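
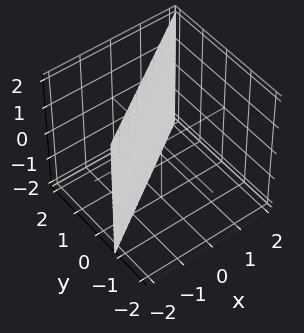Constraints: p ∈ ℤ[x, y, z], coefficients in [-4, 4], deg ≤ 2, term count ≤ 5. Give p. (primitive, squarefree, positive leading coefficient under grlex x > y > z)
2*x - 3*y + 2

(a) Degree: the surface is flat (a plane), so deg p = 1.
(b) Against the integer gridlines: it misses every integer gridline on the z-axis; one x-axis crossing is at x = -1.
(c) Together with the visible shape, these determine p as stated.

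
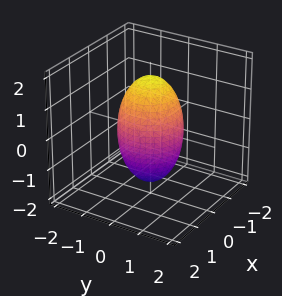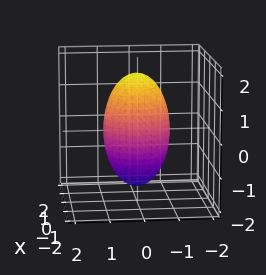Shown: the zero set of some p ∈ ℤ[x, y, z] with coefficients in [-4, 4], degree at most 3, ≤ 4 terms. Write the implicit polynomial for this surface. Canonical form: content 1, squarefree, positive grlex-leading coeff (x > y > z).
3*x^2 + 3*y^2 + z^2 - 3

The degree is 2 — the shape is more complex than any degree-1 surface.
Symmetry: every cross-section ⟂ z is a circle, so x, y appear only via x² + y².
From the axis intercepts and sections: a circular section at z = 1 has radius between 0 and 1; the y-axis gridline crossings are at y ∈ {-1, 1}; among the integer gridlines, it crosses the x-axis at x ∈ {-1, 1}.
Putting this together gives p.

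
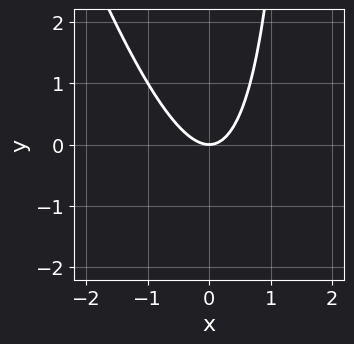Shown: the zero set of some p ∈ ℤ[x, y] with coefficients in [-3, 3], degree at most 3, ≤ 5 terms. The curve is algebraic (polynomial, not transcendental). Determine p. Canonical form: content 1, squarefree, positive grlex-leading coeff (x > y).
deg p = 2. The shape is more complex than any degree-1 curve.
Reading off the gridlines: it meets the x-axis at x = 0 (among the integer gridlines); it meets the y-axis at y = 0 (among the integer gridlines).
The integer polynomial consistent with all of this is the stated p.

3*x^2 + x*y - 2*y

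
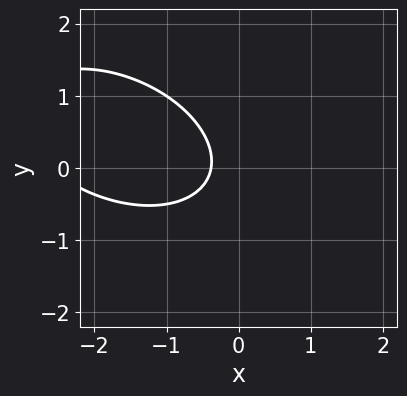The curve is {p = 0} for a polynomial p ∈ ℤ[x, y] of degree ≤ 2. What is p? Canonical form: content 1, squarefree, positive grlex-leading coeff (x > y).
x^2 + x*y + 2*y^2 + 3*x + 1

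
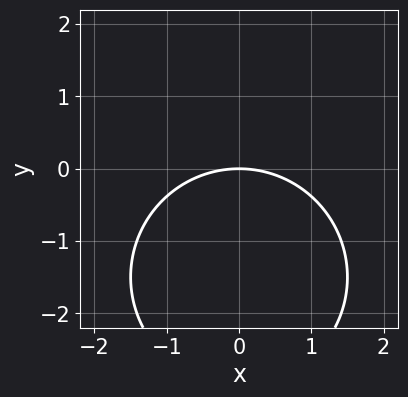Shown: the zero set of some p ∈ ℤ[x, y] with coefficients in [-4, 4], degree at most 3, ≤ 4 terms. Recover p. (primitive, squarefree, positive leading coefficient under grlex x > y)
x^2 + y^2 + 3*y

First, degree: a generic line meets the curve in up to 2 points, so deg p = 2.
Next, symmetries: it's symmetric under x → −x, forcing even powers of x.
Then, checking where it meets the axes: one x-axis crossing is at x = 0; it crosses the y-axis at the gridline y = 0.
Finally, these observations pin down the coefficients.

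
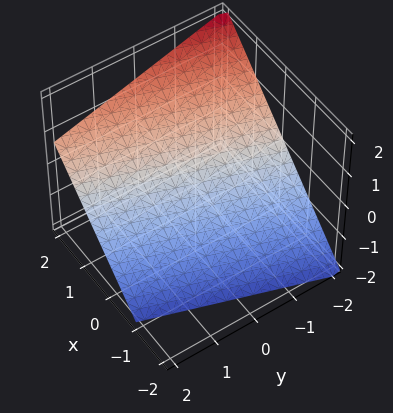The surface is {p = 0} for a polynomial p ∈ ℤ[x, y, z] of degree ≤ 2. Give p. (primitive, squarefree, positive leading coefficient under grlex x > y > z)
3*x - y - 3*z - 2

1. deg p = 1.
2. From the visible intercepts: it crosses the y-axis at the gridline y = -2.
3. Solving for integer coefficients yields p as stated.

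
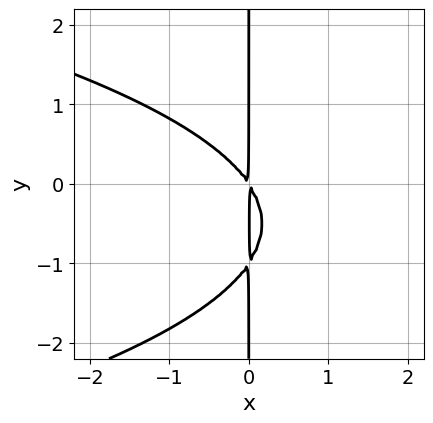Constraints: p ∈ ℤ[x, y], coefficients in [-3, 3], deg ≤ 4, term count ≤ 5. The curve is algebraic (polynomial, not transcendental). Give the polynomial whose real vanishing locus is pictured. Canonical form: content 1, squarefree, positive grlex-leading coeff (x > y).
2*x*y^2 + 3*x^2 + 2*x*y

(a) Degree: no degree-2 curve has this shape, so deg p = 3.
(b) From the visible intercepts: every point of the y-axis in the box is on the curve.
(c) Matching integer coefficients to the picture gives p.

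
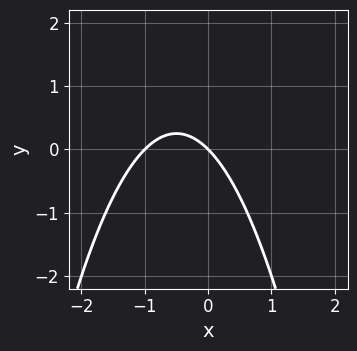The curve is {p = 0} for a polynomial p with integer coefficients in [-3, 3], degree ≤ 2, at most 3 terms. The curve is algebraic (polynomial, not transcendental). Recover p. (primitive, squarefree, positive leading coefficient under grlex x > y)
x^2 + x + y

First, deg p = 2. No degree-1 curve has this shape.
Next, checking where it meets the axes: it meets the y-axis at y = 0 (among the integer gridlines); among the integer gridlines, it crosses the x-axis at x ∈ {-1, 0}.
Finally, assembling these constraints gives the stated polynomial.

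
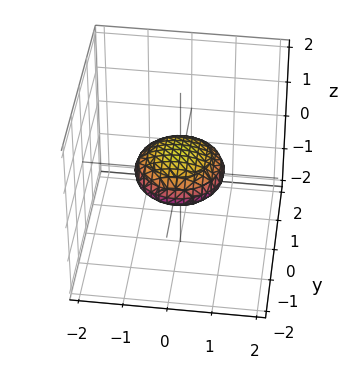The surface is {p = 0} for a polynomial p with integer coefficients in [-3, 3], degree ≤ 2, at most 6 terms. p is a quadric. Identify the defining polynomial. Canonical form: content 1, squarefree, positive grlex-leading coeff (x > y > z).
1. Degree: a closed, bounded, convex surface; a quadric, so deg p = 2.
2. Symmetries: the z ↦ −z reflection is a symmetry, so z appears only in even powers; the surface is invariant under rotation about z: p = q(x² + y², z).
3. Checking where it meets the axes: among the integer gridlines, it crosses the y-axis at y ∈ {-1, 1}; the x-axis gridline crossings are at x ∈ {-1, 1}.
4. Assembling these constraints gives the stated polynomial.

x^2 + y^2 + 3*z^2 - 1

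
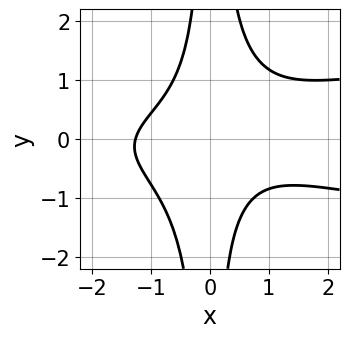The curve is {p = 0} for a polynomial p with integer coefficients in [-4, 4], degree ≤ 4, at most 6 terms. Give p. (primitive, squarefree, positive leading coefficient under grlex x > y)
3*x^2*y^2 - x^3 - x*y - 2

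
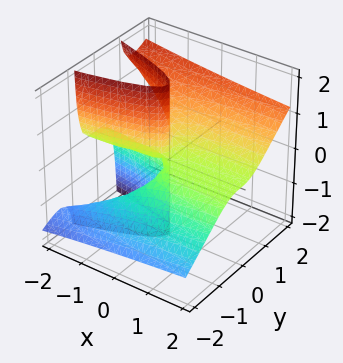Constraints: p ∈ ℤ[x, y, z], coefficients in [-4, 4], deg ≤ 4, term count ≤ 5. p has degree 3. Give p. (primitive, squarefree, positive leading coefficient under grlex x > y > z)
First, the degree is 3 — the shape is more complex than any degree-2 surface.
Then, observable constraints: one y-axis crossing is at y = 0; every point of the x-axis in the box is on the surface.
Finally, putting this together gives p. Check: (0, 0, -1) on the z-axis lies on the surface, and p(0, 0, -1) = 0. ✓

2*y^3 - 3*y^2*z - x*z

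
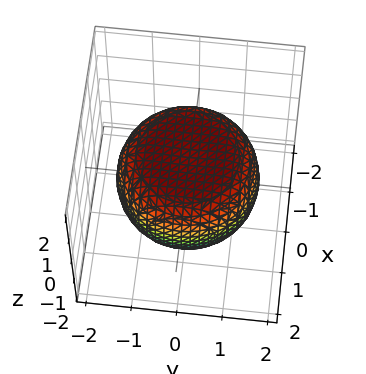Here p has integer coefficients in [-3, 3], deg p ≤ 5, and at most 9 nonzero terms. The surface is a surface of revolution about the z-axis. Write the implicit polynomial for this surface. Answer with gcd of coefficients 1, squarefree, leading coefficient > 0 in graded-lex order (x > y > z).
First, degree: a generic line meets the surface in up to 4 points, so deg p = 4.
Next, symmetry: every cross-section ⟂ z is a circle, so x, y appear only via x² + y².
Then, from the visible intercepts: the z-axis gridline crossings are at z ∈ {-1, 1}; a circular section at z = 0 has radius between 1 and 2.
Finally, matching integer coefficients to the picture gives p.

x^4 + 2*x^2*y^2 + y^4 - x^2 - y^2 + 3*z^2 - 3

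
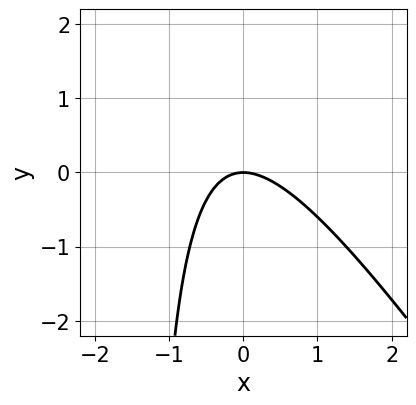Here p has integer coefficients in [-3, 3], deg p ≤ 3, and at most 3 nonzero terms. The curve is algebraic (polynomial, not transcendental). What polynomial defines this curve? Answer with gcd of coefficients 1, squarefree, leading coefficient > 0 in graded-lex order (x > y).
1. Degree: the shape is more complex than any degree-1 curve, so deg p = 2.
2. From the visible intercepts: one x-axis crossing is at x = 0; one y-axis crossing is at y = 0.
3. These observations pin down the coefficients.

3*x^2 + 2*x*y + 3*y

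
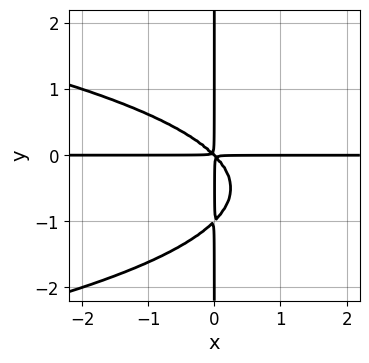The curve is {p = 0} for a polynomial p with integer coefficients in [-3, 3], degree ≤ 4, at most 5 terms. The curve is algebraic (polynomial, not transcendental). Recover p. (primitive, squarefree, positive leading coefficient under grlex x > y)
deg p = 4.
Reading off the gridlines: the visible x-axis segment lies entirely on the curve; the visible y-axis segment lies entirely on the curve.
These observations pin down the coefficients.

x*y^3 + x^2*y + x*y^2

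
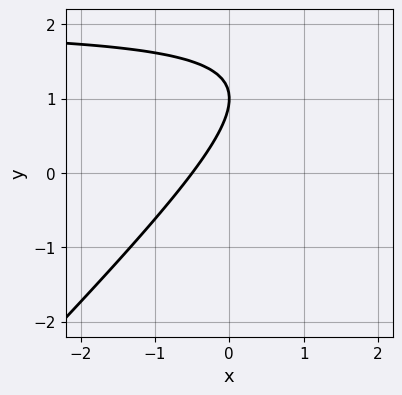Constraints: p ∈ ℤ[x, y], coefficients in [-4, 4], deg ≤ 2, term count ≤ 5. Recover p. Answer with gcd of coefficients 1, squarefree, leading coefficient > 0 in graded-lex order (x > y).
1. Degree: a generic line meets the curve in up to 2 points, so deg p = 2.
2. From the visible intercepts: one y-axis crossing is at y = 1.
3. Matching integer coefficients to the picture gives p.

x*y - y^2 - 2*x + 2*y - 1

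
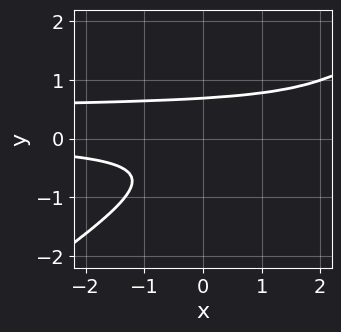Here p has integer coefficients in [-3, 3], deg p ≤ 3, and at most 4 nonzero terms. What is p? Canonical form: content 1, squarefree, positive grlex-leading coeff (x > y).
2*x*y^2 - 3*y^3 - x*y + 1

First, deg p = 3.
Then, from the axis intercepts and sections: no x-intercept at any integer in the box.
Finally, fitting integer coefficients to these (and the overall shape) gives p.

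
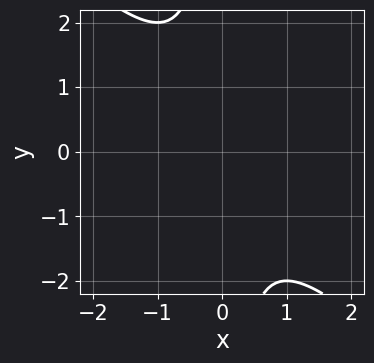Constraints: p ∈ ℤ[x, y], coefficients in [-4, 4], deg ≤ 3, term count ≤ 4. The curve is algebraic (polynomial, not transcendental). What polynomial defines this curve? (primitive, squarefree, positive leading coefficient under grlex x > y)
(a) The degree is 2 — a generic line meets the curve in up to 2 points.
(b) From the visible intercepts: it misses every integer gridline on the x-axis; it misses every integer gridline on the y-axis.
(c) These observations pin down the coefficients.

x^2 + x*y + 1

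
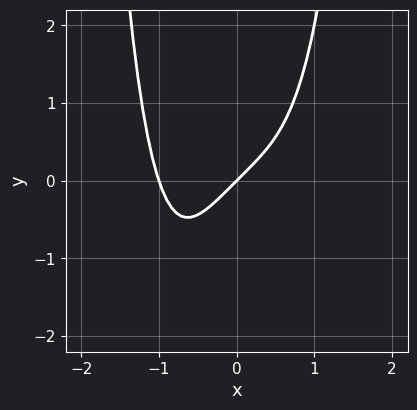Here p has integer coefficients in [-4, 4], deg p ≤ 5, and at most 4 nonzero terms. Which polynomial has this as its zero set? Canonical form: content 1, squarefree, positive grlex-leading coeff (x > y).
x^4 + x - y

1. Degree: the shape is more complex than any degree-3 curve, so deg p = 4.
2. Reading off the gridlines: the x-axis gridline crossings are at x ∈ {-1, 0}; it crosses the y-axis at the gridline y = 0.
3. Fitting integer coefficients to these (and the overall shape) gives p.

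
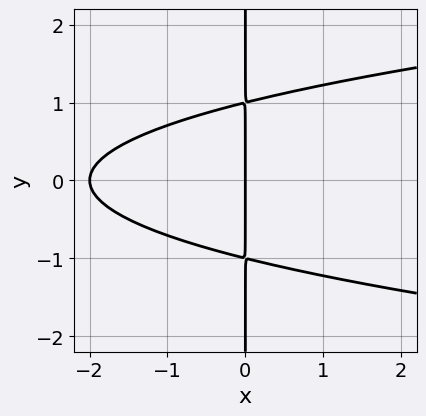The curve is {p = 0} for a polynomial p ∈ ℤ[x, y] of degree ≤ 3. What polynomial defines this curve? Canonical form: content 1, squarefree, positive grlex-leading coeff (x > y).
2*x*y^2 - x^2 - 2*x

First, degree: the shape is more complex than any degree-2 curve, so deg p = 3.
Then, symmetries: the y ↦ −y reflection is a symmetry, so y appears only in even powers.
Then, from the visible intercepts: the visible y-axis segment lies entirely on the curve; the x-axis gridline crossings are at x ∈ {-2, 0}.
Finally, putting this together gives p.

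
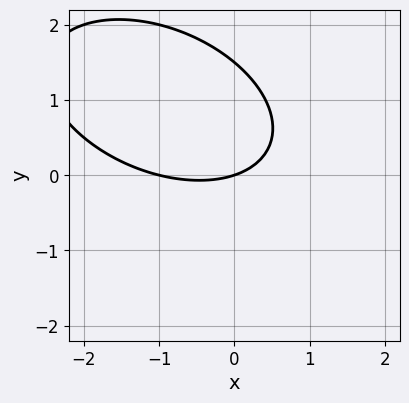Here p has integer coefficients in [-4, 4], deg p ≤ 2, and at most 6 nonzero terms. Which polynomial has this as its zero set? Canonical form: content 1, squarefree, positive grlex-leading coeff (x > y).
x^2 + x*y + 2*y^2 + x - 3*y

1. The degree is 2 — a generic line meets the curve in up to 2 points.
2. Observable constraints: among the integer gridlines, it crosses the x-axis at x ∈ {-1, 0}; one y-axis crossing is at y = 0.
3. The integer polynomial consistent with all of this is the stated p.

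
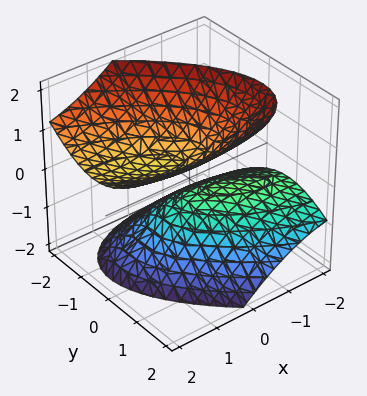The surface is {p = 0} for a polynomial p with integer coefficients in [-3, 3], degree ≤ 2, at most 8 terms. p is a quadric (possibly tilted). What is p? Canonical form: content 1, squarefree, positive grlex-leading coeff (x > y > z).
x^2 + 2*x*y - 3*x*z + 3*y^2 - 3*z^2 + 1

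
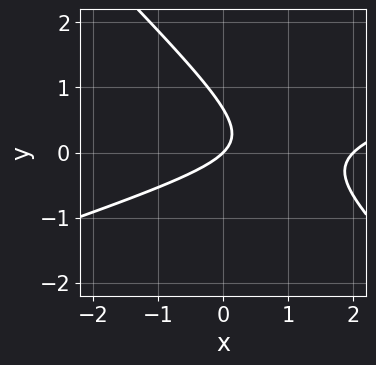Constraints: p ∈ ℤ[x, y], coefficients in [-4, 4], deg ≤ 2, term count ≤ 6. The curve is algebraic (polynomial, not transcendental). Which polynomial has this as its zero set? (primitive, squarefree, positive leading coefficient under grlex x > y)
First, the degree is 2 — the shape is more complex than any degree-1 curve.
Next, against the integer gridlines: among the integer gridlines, it crosses the x-axis at x ∈ {0, 2}; it crosses the y-axis at the gridline y = 0.
Finally, putting this together gives p.

x^2 - 2*x*y - 3*y^2 - 2*x + 2*y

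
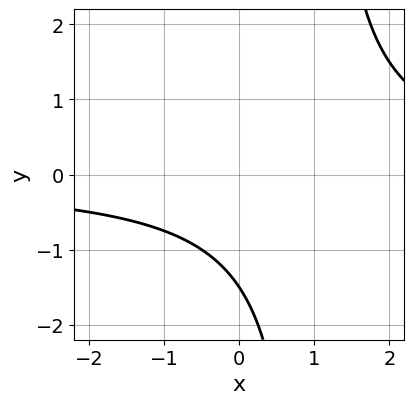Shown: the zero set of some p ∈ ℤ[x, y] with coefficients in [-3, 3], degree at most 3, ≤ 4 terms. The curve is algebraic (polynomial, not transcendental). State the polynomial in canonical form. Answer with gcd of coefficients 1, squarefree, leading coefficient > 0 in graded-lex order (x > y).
2*x*y - 2*y - 3

First, the degree is 2 — the shape is more complex than any degree-1 curve.
Then, from the visible intercepts: it misses every integer gridline on the x-axis.
Finally, assembling these constraints gives the stated polynomial.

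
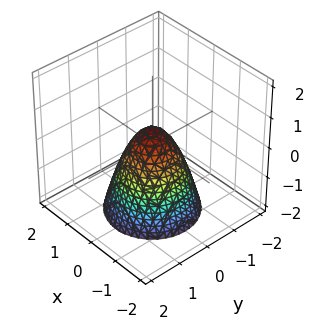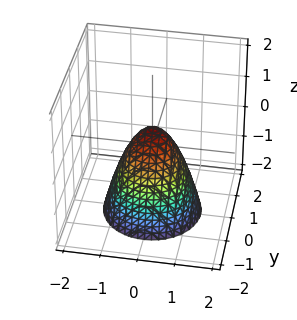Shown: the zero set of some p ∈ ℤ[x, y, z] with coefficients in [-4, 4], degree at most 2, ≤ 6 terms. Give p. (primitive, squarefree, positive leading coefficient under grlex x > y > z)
Degree: no degree-1 surface has this shape, so deg p = 2.
Symmetry: every cross-section ⟂ z is a circle, so x, y appear only via x² + y².
Observable constraints: a circular section at z = -2 has radius between 1 and 2.
Putting this together gives p.

3*x^2 + 3*y^2 + 2*z - 1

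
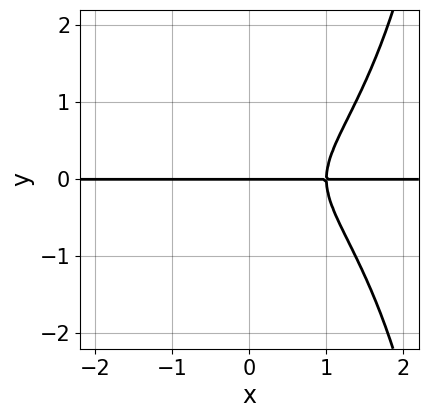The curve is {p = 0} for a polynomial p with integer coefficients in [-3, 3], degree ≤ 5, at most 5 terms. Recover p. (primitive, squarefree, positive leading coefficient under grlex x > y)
1. Degree: the shape is more complex than any degree-3 curve, so deg p = 4.
2. From the visible intercepts: the visible x-axis segment lies entirely on the curve; it crosses the y-axis at the gridline y = 0.
3. The integer polynomial consistent with all of this is the stated p.

x^3*y + x*y^3 - 3*y^3 - y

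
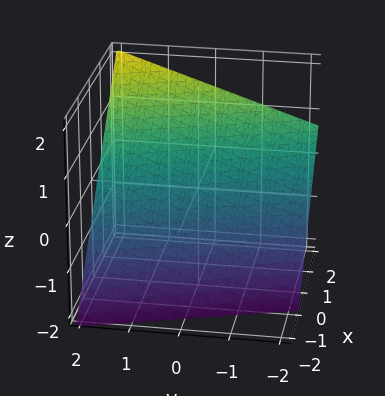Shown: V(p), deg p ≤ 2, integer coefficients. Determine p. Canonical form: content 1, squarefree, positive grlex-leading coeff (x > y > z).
First, degree: the surface is flat (a plane), so deg p = 1.
Next, observable constraints: it crosses the y-axis at the gridline y = 2.
Finally, solving for integer coefficients yields p as stated.

3*x + y - 3*z - 2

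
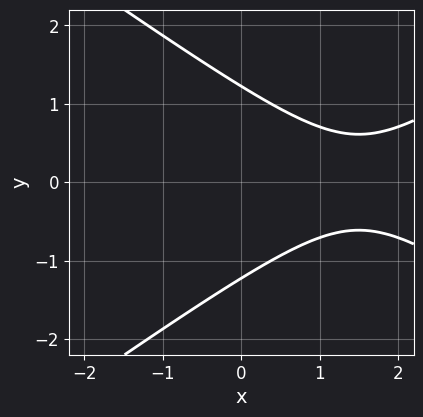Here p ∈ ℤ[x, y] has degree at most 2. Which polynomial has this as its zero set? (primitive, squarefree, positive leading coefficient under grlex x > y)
First, degree: the shape is more complex than any degree-1 curve, so deg p = 2.
Next, symmetries: mirror symmetry y ↦ −y ⇒ only even powers of y.
Next, checking where it meets the axes: it misses every integer gridline on the x-axis.
Finally, the integer polynomial consistent with all of this is the stated p.

x^2 - 2*y^2 - 3*x + 3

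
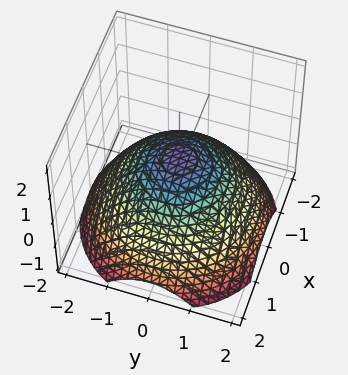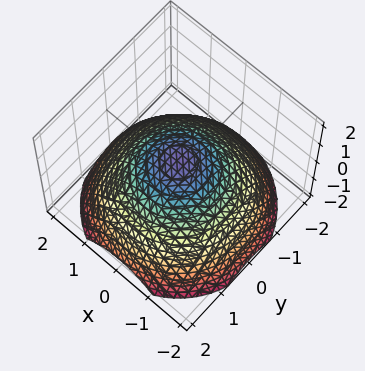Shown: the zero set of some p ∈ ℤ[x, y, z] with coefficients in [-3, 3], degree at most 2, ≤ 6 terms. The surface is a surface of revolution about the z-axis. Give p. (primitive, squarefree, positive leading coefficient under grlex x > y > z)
Degree: a generic line meets the surface in up to 2 points, so deg p = 2.
Symmetries: the z-axis is an axis of rotation, so x and y enter only as x² + y².
Observable constraints: a circular section at z = -1 has radius between 1 and 2; among the integer gridlines, it crosses the x-axis at x ∈ {-1, 1}.
Together with the visible shape, these determine p as stated. Check: (0, -1, 0) on the y-axis lies on the surface, and p(0, -1, 0) = 0. ✓

x^2 + y^2 + 2*z - 1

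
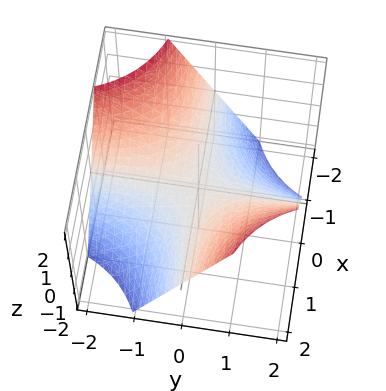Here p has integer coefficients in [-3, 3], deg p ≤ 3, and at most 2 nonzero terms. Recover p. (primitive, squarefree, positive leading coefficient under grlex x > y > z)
x*y - z

The degree is 2 — a hyperbolic paraboloid; a quadric.
Reading off the gridlines: the visible y-axis segment lies entirely on the surface; every point of the x-axis in the box is on the surface; it crosses the z-axis at the gridline z = 0.
Fitting integer coefficients to these (and the overall shape) gives p.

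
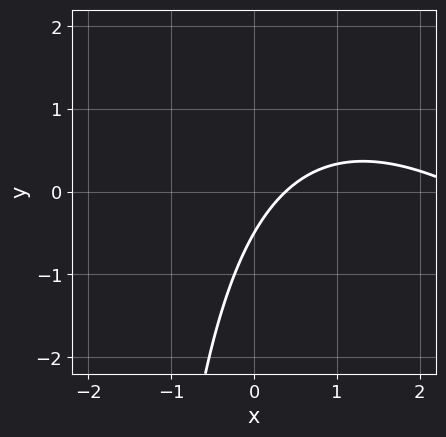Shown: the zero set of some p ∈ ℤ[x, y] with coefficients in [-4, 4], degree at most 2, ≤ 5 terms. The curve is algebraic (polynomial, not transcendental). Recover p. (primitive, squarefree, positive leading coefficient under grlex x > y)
x^2 + x*y - 3*x + 2*y + 1

1. The degree is 2 — a generic line meets the curve in up to 2 points.
2. Putting this together gives p.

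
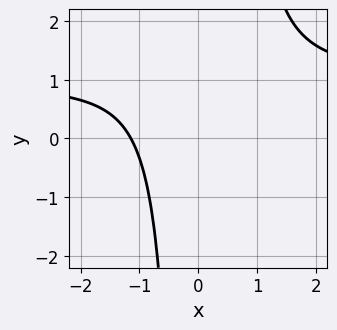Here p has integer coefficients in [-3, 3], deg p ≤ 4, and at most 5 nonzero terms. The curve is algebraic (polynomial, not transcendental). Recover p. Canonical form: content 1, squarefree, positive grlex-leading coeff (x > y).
2*x^3*y - 2*x^3 - x^2*y - 3

First, degree: no degree-3 curve has this shape, so deg p = 4.
Then, from the visible intercepts: no y-intercept at any integer in the box.
Finally, these observations pin down the coefficients.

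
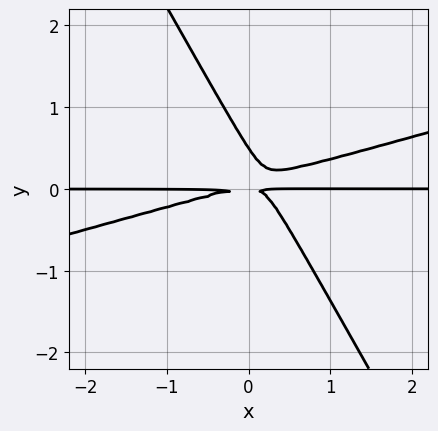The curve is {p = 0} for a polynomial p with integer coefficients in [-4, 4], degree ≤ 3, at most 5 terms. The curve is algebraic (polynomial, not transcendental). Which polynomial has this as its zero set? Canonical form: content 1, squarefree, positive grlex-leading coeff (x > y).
First, the degree is 3 — no degree-2 curve has this shape.
Next, checking where it meets the axes: every point of the x-axis in the box is on the curve.
Finally, solving for integer coefficients yields p as stated.

x^2*y - 3*x*y^2 - 2*y^3 + y^2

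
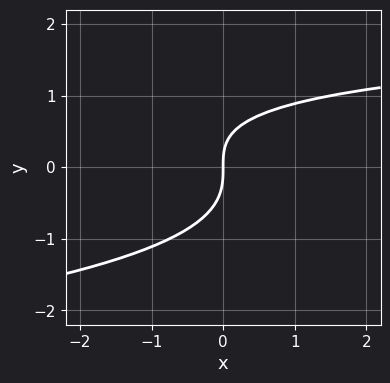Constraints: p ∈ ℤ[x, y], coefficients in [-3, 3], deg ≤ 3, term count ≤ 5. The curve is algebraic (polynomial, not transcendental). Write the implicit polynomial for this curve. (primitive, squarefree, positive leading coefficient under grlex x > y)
First, degree: the shape is more complex than any degree-2 curve, so deg p = 3.
Then, checking where it meets the axes: one x-axis crossing is at x = 0; it crosses the y-axis at the gridline y = 0.
Finally, together with the visible shape, these determine p as stated.

3*y^3 + x*y - 3*x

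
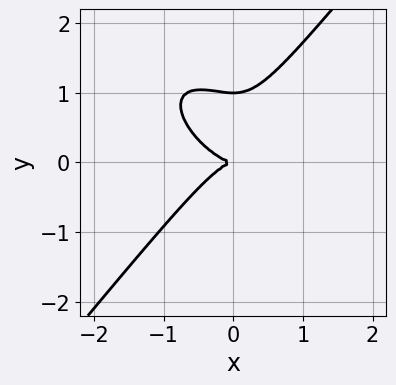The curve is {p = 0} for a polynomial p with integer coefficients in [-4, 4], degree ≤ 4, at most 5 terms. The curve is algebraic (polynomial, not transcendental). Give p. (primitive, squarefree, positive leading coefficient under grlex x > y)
deg p = 3. The shape is more complex than any degree-2 curve.
From the visible intercepts: the y-axis gridline crossings are at y ∈ {0, 1}; it meets the x-axis at x = 0 (among the integer gridlines).
The integer polynomial consistent with all of this is the stated p.

3*x^3 + 2*x^2*y - 3*y^3 + 3*y^2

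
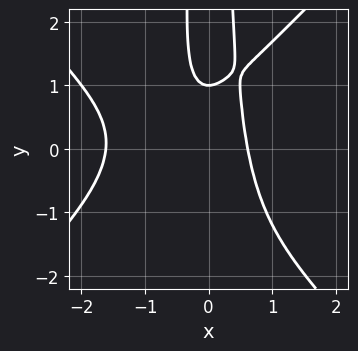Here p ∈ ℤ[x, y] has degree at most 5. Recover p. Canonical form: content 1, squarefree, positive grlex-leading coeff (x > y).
2*x^4 - 2*x^2*y^2 + 3*x^3 + y - 1

The degree is 4 — a generic line meets the curve in up to 4 points.
Checking where it meets the axes: it crosses the y-axis at the gridline y = 1.
Putting this together gives p.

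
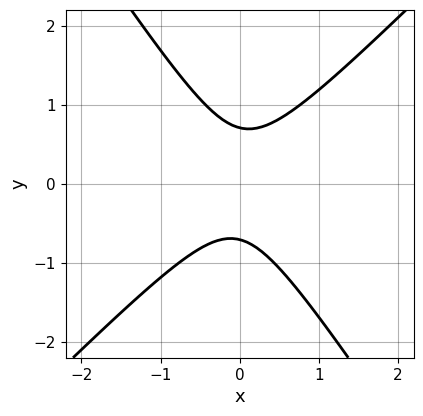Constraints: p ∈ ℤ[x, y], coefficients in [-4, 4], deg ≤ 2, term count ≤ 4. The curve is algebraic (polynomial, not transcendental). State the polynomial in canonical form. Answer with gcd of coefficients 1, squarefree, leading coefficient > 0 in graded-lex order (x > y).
(a) deg p = 2. A generic line meets the curve in up to 2 points.
(b) Against the integer gridlines: the curve avoids every integer x-axis point in the box.
(c) Assembling these constraints gives the stated polynomial.

3*x^2 - x*y - 2*y^2 + 1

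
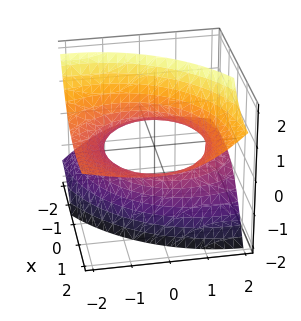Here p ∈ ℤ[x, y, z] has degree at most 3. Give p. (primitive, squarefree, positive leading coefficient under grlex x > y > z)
x^2 - 3*x*z + y^2 + 2*y*z - 2*z^2 - 2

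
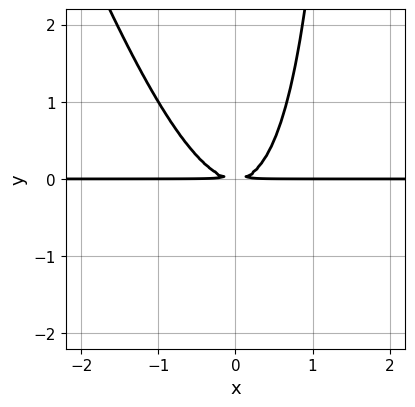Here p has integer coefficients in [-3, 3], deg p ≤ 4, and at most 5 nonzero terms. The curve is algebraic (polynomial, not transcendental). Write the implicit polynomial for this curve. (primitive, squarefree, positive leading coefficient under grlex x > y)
First, the degree is 3 — a generic line meets the curve in up to 3 points.
Next, against the integer gridlines: every point of the x-axis in the box is on the curve.
Finally, together with the visible shape, these determine p as stated.

3*x^2*y + x*y^2 - 2*y^2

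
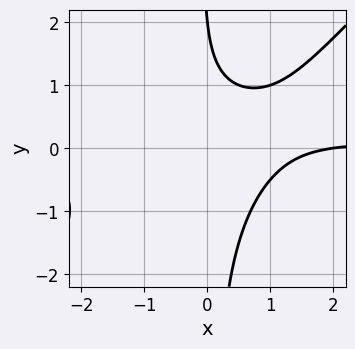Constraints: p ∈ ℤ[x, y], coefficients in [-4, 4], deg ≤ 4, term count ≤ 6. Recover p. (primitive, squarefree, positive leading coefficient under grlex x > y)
deg p = 3.
From the axis intercepts and sections: it crosses the y-axis at the gridline y = 2; it crosses the x-axis at the gridline x = 2.
Putting this together gives p.

2*x^2*y - 2*x*y^2 - x - y + 2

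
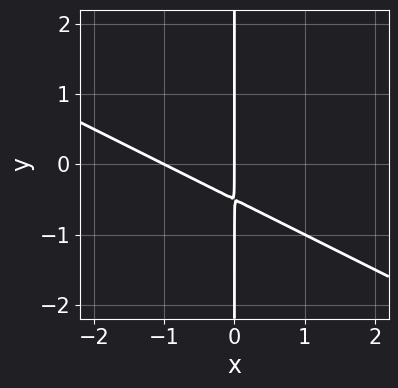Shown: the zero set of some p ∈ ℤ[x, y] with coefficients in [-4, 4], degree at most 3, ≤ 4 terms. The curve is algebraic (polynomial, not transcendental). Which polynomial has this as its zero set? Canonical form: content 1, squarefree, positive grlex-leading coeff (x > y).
(a) deg p = 2. A generic line meets the curve in up to 2 points.
(b) From the axis intercepts and sections: the visible y-axis segment lies entirely on the curve; the x-axis gridline crossings are at x ∈ {-1, 0}.
(c) These observations pin down the coefficients.

x^2 + 2*x*y + x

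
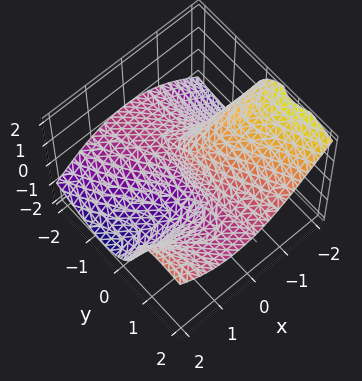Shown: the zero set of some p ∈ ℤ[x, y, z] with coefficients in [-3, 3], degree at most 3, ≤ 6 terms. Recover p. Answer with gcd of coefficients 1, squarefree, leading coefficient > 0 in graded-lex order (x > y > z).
First, degree: no degree-2 surface has this shape, so deg p = 3.
Then, observable constraints: every point of the y-axis in the box is on the surface; it meets the z-axis at z = 0 (among the integer gridlines); one x-axis crossing is at x = 0.
Finally, the integer polynomial consistent with all of this is the stated p.

2*x^2*y - 3*y^2*z - z^3 - x*y - 2*x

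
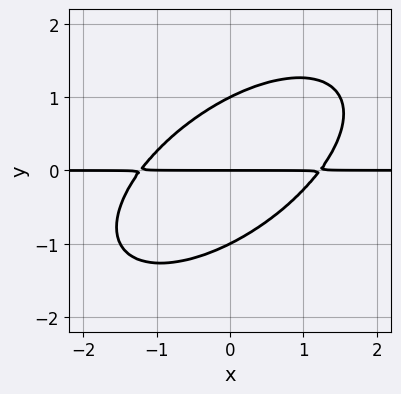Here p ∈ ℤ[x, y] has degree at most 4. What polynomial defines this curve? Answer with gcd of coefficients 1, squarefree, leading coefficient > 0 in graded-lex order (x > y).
2*x^2*y - 3*x*y^2 + 3*y^3 - 3*y

First, degree: a generic line meets the curve in up to 3 points, so deg p = 3.
Then, from the axis intercepts and sections: the y-axis gridline crossings are at y ∈ {-1, 0, 1}; the visible x-axis segment lies entirely on the curve.
Finally, putting this together gives p.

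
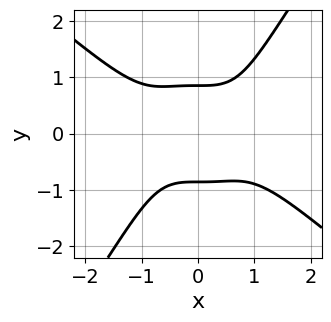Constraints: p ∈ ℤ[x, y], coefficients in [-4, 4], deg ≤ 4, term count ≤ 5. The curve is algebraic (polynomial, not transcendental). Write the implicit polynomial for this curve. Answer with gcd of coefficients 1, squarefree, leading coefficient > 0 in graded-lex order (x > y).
2*x^4 + 2*x^3*y - y^4 - 2*y^2 + 2

First, degree: no degree-3 curve has this shape, so deg p = 4.
Next, from the axis intercepts and sections: it misses every integer gridline on the x-axis.
Finally, assembling these constraints gives the stated polynomial.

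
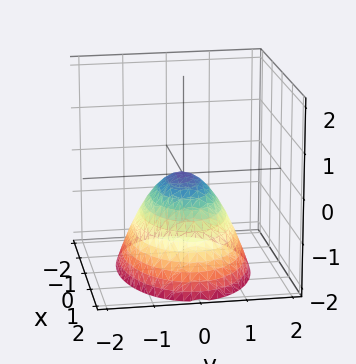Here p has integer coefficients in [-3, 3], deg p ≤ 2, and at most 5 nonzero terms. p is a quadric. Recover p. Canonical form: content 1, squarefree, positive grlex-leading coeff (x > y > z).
x^2 + 2*y^2 + 2*z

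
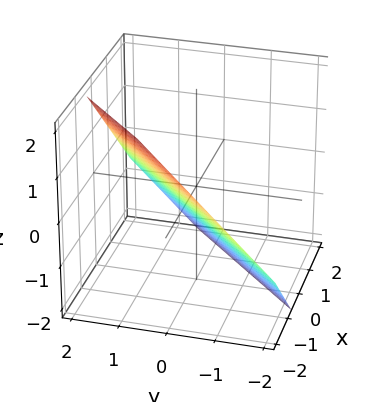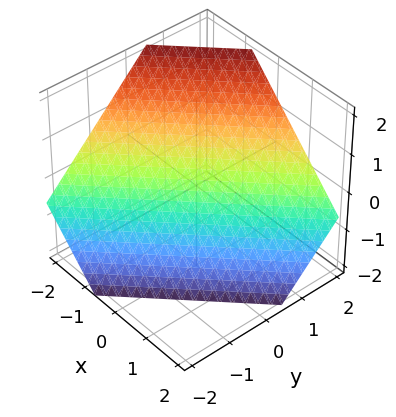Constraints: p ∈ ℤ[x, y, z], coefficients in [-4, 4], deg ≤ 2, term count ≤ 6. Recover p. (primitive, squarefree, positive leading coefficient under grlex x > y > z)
3*x - 3*y + 3*z + 2

1. The degree is 1 — the surface is flat (a plane).
2. Putting this together gives p.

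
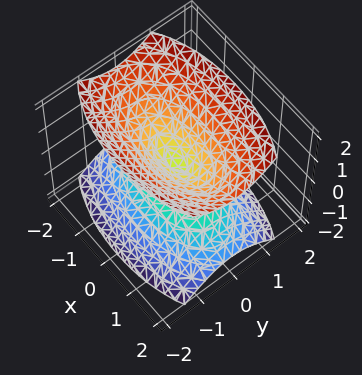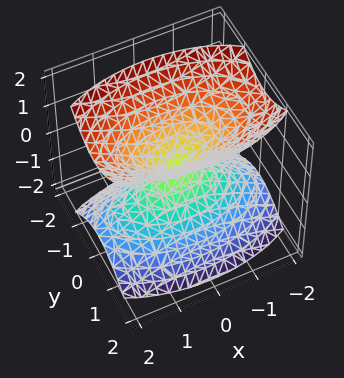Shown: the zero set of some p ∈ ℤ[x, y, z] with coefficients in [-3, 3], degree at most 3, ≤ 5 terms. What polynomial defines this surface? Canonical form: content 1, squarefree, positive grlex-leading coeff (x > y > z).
1. I count 2 distinct pieces. They look like related sheets of one shape, so recover p as a whole.
2. The degree is 2 — two nappes meeting at a single point; a quadric.
3. Symmetries: the y ↦ −y reflection is a symmetry, so y appears only in even powers; the x ↦ −x reflection is a symmetry, so x appears only in even powers; mirror symmetry z ↦ −z ⇒ only even powers of z.
4. From the axis intercepts and sections: it crosses the z-axis at the gridline z = 0; one x-axis crossing is at x = 0; it meets the y-axis at y = 0 (among the integer gridlines).
5. Matching integer coefficients to the picture gives p.

x^2 + 3*y^2 - 2*z^2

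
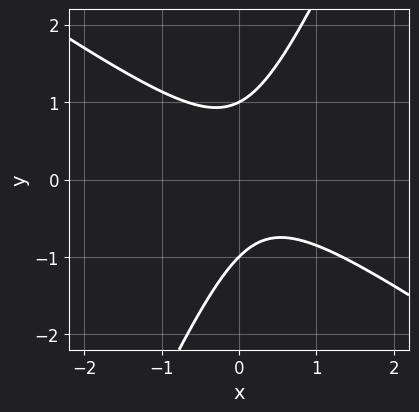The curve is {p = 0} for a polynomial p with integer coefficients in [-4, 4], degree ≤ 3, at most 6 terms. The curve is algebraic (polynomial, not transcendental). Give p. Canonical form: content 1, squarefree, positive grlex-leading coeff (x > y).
3*x^2 + 3*x*y - 2*y^2 - x + 2

1. Degree: no degree-1 curve has this shape, so deg p = 2.
2. Reading off the gridlines: no x-intercept at any integer in the box; among the integer gridlines, it crosses the y-axis at y ∈ {-1, 1}.
3. Solving for integer coefficients yields p as stated.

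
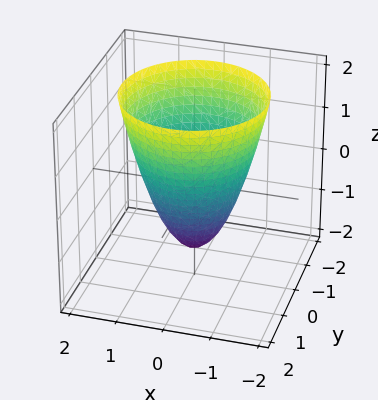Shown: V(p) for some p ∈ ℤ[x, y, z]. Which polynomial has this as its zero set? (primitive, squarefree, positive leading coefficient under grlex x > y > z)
(a) The degree is 2 — no degree-1 surface has this shape.
(b) Symmetry: the surface is invariant under rotation about z: p = q(x² + y², z).
(c) Checking where it meets the axes: the y-axis gridline crossings are at y ∈ {-1, 1}; among the integer gridlines, it crosses the x-axis at x ∈ {-1, 1}.
(d) Matching integer coefficients to the picture gives p.

3*x^2 + 3*y^2 - 2*z - 3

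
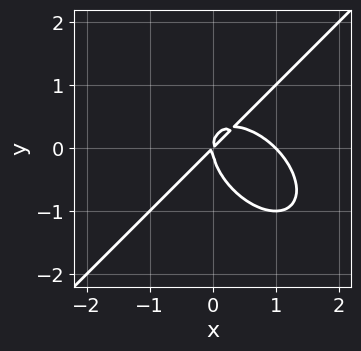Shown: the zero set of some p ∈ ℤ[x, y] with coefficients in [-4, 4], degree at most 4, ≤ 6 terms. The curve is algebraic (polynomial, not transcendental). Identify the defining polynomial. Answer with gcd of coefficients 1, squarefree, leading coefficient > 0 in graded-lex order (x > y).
Degree: a generic line meets the curve in up to 3 points, so deg p = 3.
From the visible intercepts: it crosses the y-axis at the gridline y = 0; among the integer gridlines, it crosses the x-axis at x ∈ {0, 1}.
Together with the visible shape, these determine p as stated.

x^3 - y^3 - x^2 + x*y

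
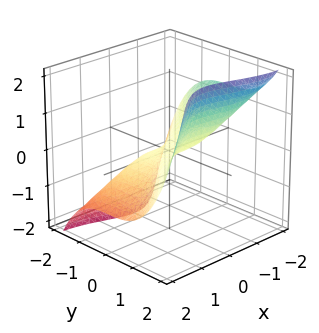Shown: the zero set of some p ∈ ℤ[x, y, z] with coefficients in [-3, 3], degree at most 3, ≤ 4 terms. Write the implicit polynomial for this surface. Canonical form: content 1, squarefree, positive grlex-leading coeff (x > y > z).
2*x^3 + 3*x^2*z - 3*y^3 + 3*z

Degree: a generic line meets the surface in up to 3 points, so deg p = 3.
From the axis intercepts and sections: it meets the z-axis at z = 0 (among the integer gridlines); one y-axis crossing is at y = 0; it crosses the x-axis at the gridline x = 0.
Putting this together gives p.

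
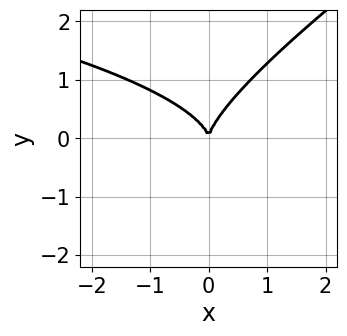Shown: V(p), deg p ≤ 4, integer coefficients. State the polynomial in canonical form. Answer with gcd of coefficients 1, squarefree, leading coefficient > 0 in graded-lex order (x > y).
2*x*y^2 - 3*y^3 + 3*x^2

(a) deg p = 3. A generic line meets the curve in up to 3 points.
(b) From the visible intercepts: it crosses the y-axis at the gridline y = 0; one x-axis crossing is at x = 0.
(c) Putting this together gives p.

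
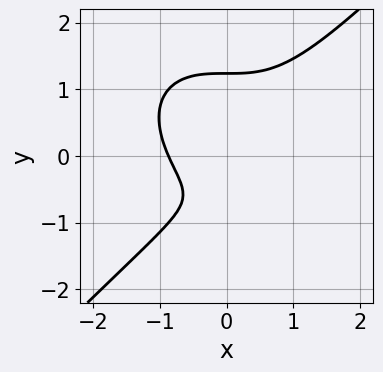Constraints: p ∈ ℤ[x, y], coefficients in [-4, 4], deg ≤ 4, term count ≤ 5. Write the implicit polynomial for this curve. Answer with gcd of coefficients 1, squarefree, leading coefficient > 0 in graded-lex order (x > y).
3*x^3 - 3*y^3 + 3*y + 2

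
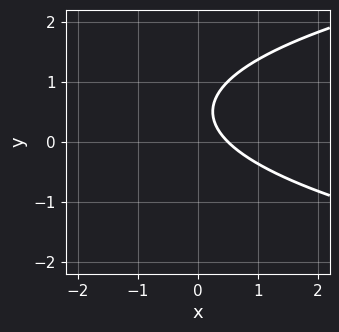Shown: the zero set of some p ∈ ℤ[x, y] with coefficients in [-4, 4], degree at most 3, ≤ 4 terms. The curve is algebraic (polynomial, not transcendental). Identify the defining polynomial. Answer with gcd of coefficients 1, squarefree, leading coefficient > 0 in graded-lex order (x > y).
The degree is 2 — the shape is more complex than any degree-1 curve.
Reading off the gridlines: the curve avoids every integer y-axis point in the box.
Solving for integer coefficients yields p as stated.

2*y^2 - 2*x - 2*y + 1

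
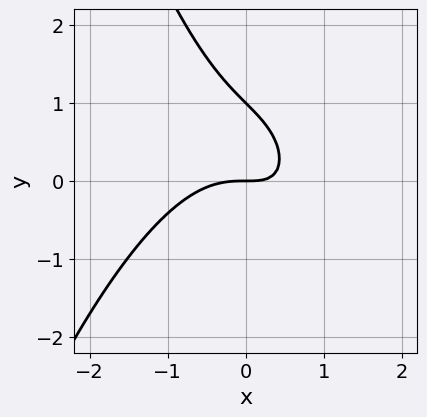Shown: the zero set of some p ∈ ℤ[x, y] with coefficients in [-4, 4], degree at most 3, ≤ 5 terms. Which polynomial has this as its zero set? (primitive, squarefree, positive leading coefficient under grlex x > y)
x^3 + x*y + y^2 - y

First, the degree is 3 — a generic line meets the curve in up to 3 points.
Then, from the axis intercepts and sections: among the integer gridlines, it crosses the y-axis at y ∈ {0, 1}; one x-axis crossing is at x = 0.
Finally, fitting integer coefficients to these (and the overall shape) gives p.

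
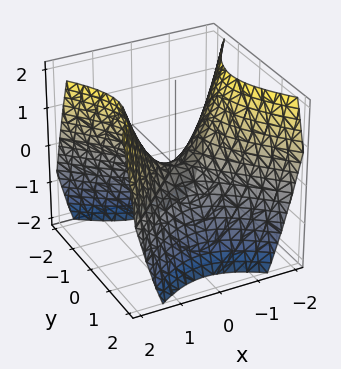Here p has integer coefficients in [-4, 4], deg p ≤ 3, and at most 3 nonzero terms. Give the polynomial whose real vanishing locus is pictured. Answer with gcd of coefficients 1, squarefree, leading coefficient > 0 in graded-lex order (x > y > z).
x^2 - y^2 - z

Degree: a hyperbolic paraboloid; a quadric, so deg p = 2.
Symmetries: the y ↦ −y reflection is a symmetry, so y appears only in even powers; the x ↦ −x reflection is a symmetry, so x appears only in even powers.
From the visible intercepts: one x-axis crossing is at x = 0; it crosses the y-axis at the gridline y = 0.
Fitting integer coefficients to these (and the overall shape) gives p.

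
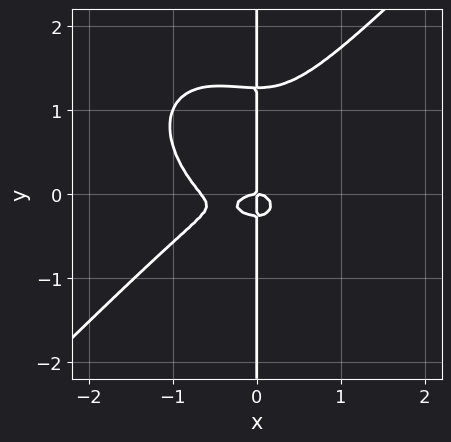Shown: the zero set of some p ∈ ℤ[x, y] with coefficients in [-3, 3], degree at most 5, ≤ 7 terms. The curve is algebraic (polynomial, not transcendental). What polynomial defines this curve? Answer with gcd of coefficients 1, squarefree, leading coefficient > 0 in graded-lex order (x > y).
(a) deg p = 4.
(b) Observable constraints: every point of the y-axis in the box is on the curve; one x-axis crossing is at x = 0.
(c) The integer polynomial consistent with all of this is the stated p.

3*x^4 - 3*x*y^3 + 2*x^3 + 3*x*y^2 + x*y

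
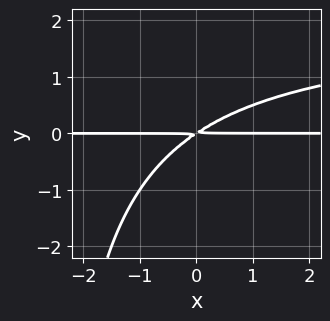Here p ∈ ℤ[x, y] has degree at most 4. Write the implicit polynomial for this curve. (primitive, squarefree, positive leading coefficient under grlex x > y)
x*y^2 - 2*x*y + 3*y^2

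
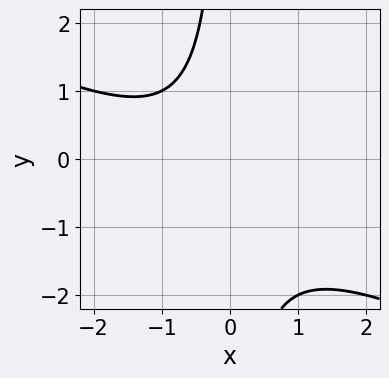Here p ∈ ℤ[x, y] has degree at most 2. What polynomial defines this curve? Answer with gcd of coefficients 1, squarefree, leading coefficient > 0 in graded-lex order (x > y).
x^2 + 2*x*y + x + 2

Degree: no degree-1 curve has this shape, so deg p = 2.
From the axis intercepts and sections: it misses every integer gridline on the x-axis; no y-intercept at any integer in the box.
Together with the visible shape, these determine p as stated.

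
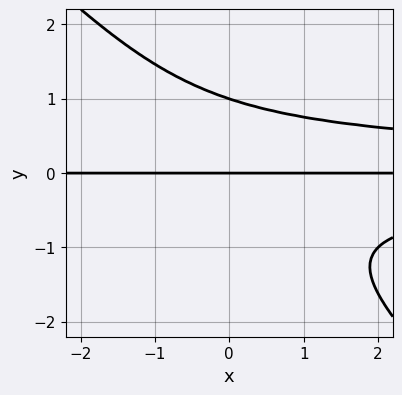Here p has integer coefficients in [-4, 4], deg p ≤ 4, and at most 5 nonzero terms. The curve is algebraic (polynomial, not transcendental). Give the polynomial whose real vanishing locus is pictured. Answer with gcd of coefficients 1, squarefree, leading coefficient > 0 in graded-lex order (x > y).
x*y^3 + y^4 - y

The degree is 4 — a generic line meets the curve in up to 4 points.
Reading off the gridlines: among the integer gridlines, it crosses the y-axis at y ∈ {0, 1}; every point of the x-axis in the box is on the curve.
Putting this together gives p.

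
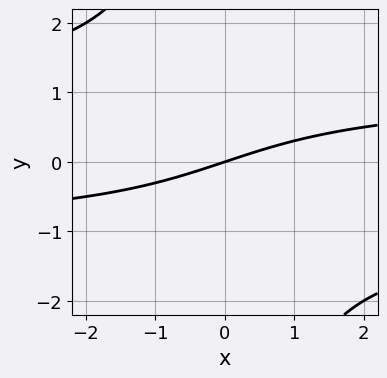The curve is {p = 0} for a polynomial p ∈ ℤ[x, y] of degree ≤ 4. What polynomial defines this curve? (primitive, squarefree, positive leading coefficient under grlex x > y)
x*y^2 - x + 3*y

(a) The degree is 3 — a generic line meets the curve in up to 3 points.
(b) Checking where it meets the axes: it meets the x-axis at x = 0 (among the integer gridlines); it meets the y-axis at y = 0 (among the integer gridlines).
(c) Solving for integer coefficients yields p as stated.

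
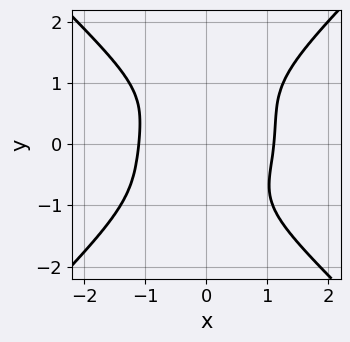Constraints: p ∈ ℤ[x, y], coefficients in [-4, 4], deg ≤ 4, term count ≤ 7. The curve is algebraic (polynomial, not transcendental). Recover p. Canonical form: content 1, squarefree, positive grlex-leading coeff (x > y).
deg p = 4. The shape is more complex than any degree-3 curve.
From the visible intercepts: no y-intercept at any integer in the box.
Fitting integer coefficients to these (and the overall shape) gives p.

2*x^4 - 2*y^4 + x*y^2 - x*y - 3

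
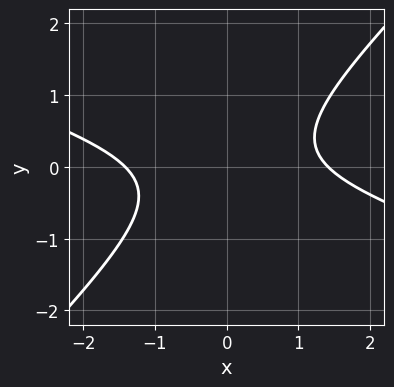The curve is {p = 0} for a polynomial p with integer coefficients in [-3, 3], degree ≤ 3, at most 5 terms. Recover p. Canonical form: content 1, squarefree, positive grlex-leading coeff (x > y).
deg p = 2. A generic line meets the curve in up to 2 points.
Reading off the gridlines: it misses every integer gridline on the y-axis.
Solving for integer coefficients yields p as stated.

x^2 + 2*x*y - 3*y^2 - 2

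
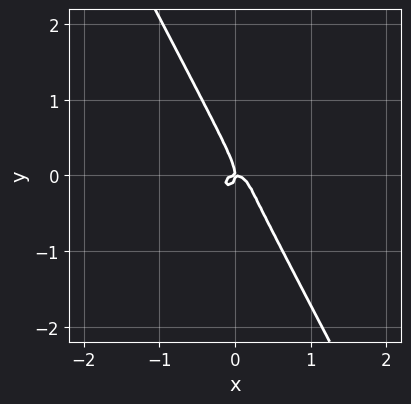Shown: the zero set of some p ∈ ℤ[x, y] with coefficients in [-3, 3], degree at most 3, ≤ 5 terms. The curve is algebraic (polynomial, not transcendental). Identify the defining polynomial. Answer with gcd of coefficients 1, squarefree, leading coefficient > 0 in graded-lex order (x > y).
(a) deg p = 3.
(b) Reading off the gridlines: it crosses the x-axis at the gridline x = 0; one y-axis crossing is at y = 0.
(c) These observations pin down the coefficients.

3*x^3 + 3*x*y^2 + 2*y^3 + x*y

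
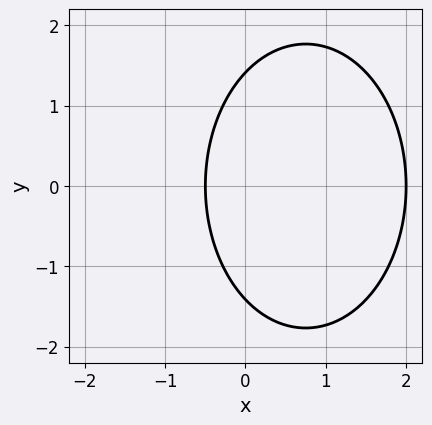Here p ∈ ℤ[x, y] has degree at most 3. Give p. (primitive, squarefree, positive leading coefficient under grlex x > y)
2*x^2 + y^2 - 3*x - 2

(a) The degree is 2 — the shape is more complex than any degree-1 curve.
(b) Symmetries: the y ↦ −y reflection is a symmetry, so y appears only in even powers.
(c) From the visible intercepts: it meets the x-axis at x = 2 (among the integer gridlines).
(d) Together with the visible shape, these determine p as stated.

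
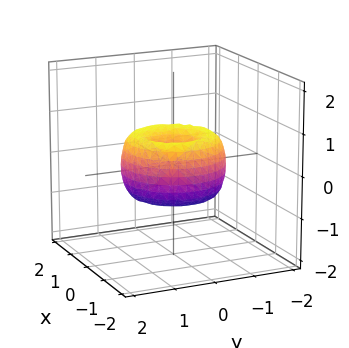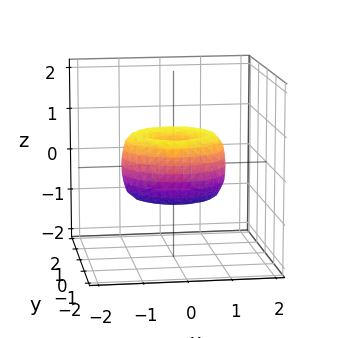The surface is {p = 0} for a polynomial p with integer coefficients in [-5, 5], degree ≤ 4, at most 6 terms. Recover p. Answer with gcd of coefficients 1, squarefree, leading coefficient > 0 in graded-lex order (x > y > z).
First, the degree is 4 — no degree-3 surface has this shape.
Next, symmetries: rotational symmetry about the z-axis ⇒ p depends on x, y only through x² + y².
Then, from the axis intercepts and sections: it crosses the z-axis at the gridline z = 0; it crosses the x-axis at the gridline x = 0; a circular section at z = 0 has radius between 1 and 2; it crosses the y-axis at the gridline y = 0.
Finally, the integer polynomial consistent with all of this is the stated p.

2*x^4 + 4*x^2*y^2 + 2*y^4 - 3*x^2 - 3*y^2 + 2*z^2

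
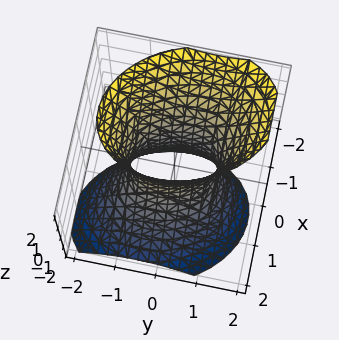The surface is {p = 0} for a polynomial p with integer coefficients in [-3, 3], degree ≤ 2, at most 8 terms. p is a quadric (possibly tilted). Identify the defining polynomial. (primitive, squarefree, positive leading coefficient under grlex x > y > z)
1. deg p = 2. The shape is more complex than any degree-1 surface.
2. Reading off the gridlines: it misses every integer gridline on the z-axis; among the integer gridlines, it crosses the y-axis at y ∈ {-1, 1}.
3. The integer polynomial consistent with all of this is the stated p.

3*x^2 + x*y + 2*x*z + 2*y^2 - z^2 - 2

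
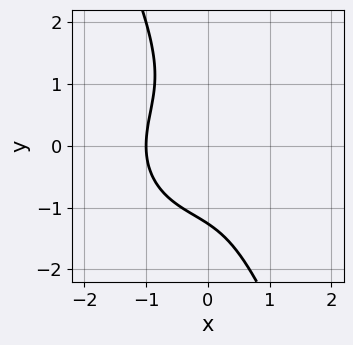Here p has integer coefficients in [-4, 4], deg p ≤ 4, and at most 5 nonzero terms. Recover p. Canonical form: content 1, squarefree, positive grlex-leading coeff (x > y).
2*x^3 + 2*x*y^2 + y^3 + 2

The degree is 3 — a generic line meets the curve in up to 3 points.
From the axis intercepts and sections: one x-axis crossing is at x = -1.
The integer polynomial consistent with all of this is the stated p.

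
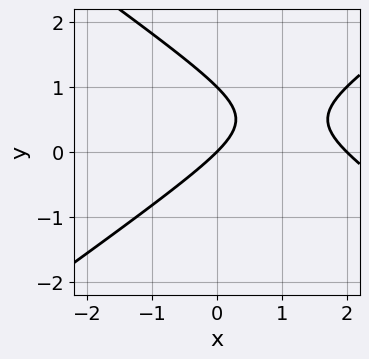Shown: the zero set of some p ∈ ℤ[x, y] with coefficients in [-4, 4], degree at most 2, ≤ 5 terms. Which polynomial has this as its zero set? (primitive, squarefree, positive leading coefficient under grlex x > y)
deg p = 2. No degree-1 curve has this shape.
From the axis intercepts and sections: the x-axis gridline crossings are at x ∈ {0, 2}; the y-axis gridline crossings are at y ∈ {0, 1}.
Matching integer coefficients to the picture gives p.

x^2 - 2*y^2 - 2*x + 2*y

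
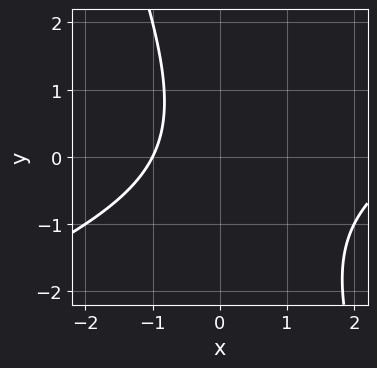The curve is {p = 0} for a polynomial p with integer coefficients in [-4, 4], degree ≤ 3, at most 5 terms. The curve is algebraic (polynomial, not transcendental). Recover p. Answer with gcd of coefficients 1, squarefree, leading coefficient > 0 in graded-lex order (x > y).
(a) The degree is 2 — the shape is more complex than any degree-1 curve.
(b) Against the integer gridlines: no y-intercept at any integer in the box; it meets the x-axis at x = -1 (among the integer gridlines).
(c) Putting this together gives p.

x^2 - 2*x*y - y^2 - 2*x - 3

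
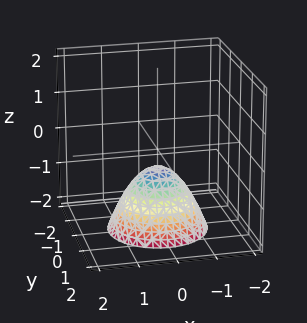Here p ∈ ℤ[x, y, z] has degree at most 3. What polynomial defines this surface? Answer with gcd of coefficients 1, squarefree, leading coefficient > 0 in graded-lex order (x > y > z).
(a) deg p = 2. A generic line meets the surface in up to 2 points.
(b) Symmetry: every cross-section ⟂ z is a circle, so x, y appear only via x² + y².
(c) From the axis intercepts and sections: no x-intercept at any integer in the box; the surface avoids every integer y-axis point in the box; a circular section at z = -1 has radius between 0 and 1.
(d) Putting this together gives p.

2*x^2 + 2*y^2 + 2*z + 1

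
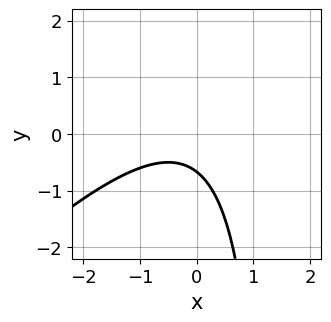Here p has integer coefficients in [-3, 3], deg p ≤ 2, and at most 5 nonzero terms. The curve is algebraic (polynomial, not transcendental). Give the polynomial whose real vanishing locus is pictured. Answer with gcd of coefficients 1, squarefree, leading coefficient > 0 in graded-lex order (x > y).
First, the degree is 2 — the shape is more complex than any degree-1 curve.
Next, observable constraints: it misses every integer gridline on the x-axis.
Finally, assembling these constraints gives the stated polynomial.

2*x^2 - 2*x*y + x + 3*y + 2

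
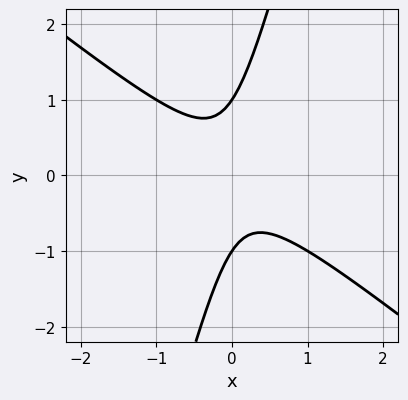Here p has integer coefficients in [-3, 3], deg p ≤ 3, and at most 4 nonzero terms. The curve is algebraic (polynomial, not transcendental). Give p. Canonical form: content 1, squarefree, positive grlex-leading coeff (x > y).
First, deg p = 2. No degree-1 curve has this shape.
Next, checking where it meets the axes: the y-axis gridline crossings are at y ∈ {-1, 1}; no x-intercept at any integer in the box.
Finally, matching integer coefficients to the picture gives p.

3*x^2 + 3*x*y - y^2 + 1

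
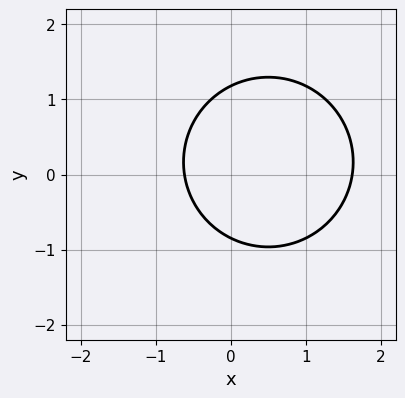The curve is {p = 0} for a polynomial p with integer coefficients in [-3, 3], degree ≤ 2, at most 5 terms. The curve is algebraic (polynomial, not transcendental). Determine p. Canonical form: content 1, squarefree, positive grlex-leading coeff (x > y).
(a) Degree: a generic line meets the curve in up to 2 points, so deg p = 2.
(b) Matching integer coefficients to the picture gives p.

3*x^2 + 3*y^2 - 3*x - y - 3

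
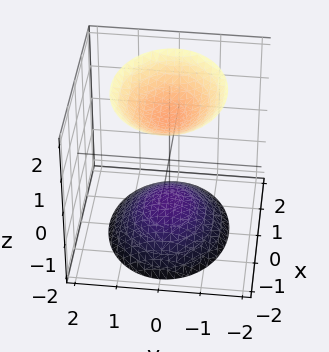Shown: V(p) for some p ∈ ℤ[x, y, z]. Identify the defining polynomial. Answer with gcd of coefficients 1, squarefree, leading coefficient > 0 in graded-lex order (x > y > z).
2*x^2 + 3*y^2 - 2*z^2 + 3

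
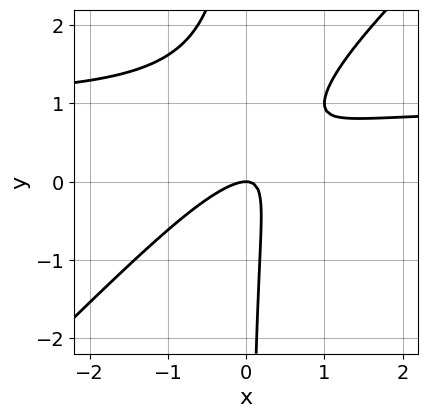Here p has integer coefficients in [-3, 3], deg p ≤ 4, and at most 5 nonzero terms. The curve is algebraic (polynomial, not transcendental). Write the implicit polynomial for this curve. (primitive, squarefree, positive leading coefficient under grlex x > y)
2*x^2*y - 2*x*y^2 - 2*x^2 + 3*x*y - y

(a) Degree: the shape is more complex than any degree-2 curve, so deg p = 3.
(b) Reading off the gridlines: it meets the y-axis at y = 0 (among the integer gridlines); one x-axis crossing is at x = 0.
(c) Putting this together gives p.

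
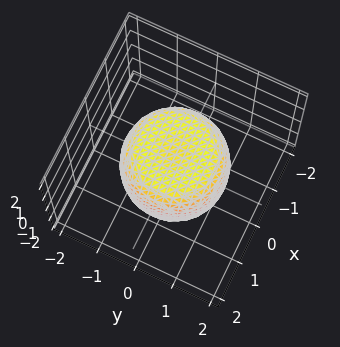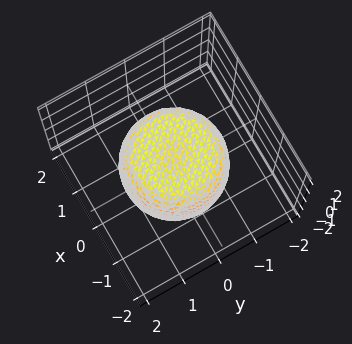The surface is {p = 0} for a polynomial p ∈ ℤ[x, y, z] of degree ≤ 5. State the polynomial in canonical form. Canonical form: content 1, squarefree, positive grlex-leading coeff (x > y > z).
Degree: a generic line meets the surface in up to 4 points, so deg p = 4.
By symmetry, the z-axis is an axis of rotation, so x and y enter only as x² + y².
Reading off the gridlines: a circular section at z = 0 has radius between 1 and 2; the z-axis gridline crossings are at z ∈ {-1, 1}.
The integer polynomial consistent with all of this is the stated p.

x^4 + 2*x^2*y^2 + y^4 - x^2 - y^2 + z^2 - 1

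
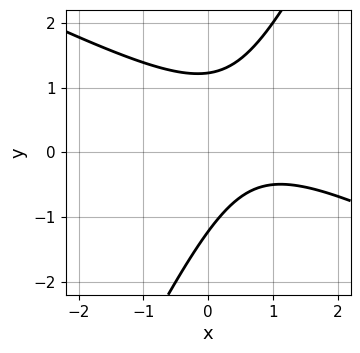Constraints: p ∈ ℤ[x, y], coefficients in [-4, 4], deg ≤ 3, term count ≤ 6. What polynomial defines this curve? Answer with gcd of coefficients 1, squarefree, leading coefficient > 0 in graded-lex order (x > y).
2*x^2 + 3*x*y - 2*y^2 - 3*x + 3

deg p = 2. A generic line meets the curve in up to 2 points.
Observable constraints: it misses every integer gridline on the x-axis.
These observations pin down the coefficients.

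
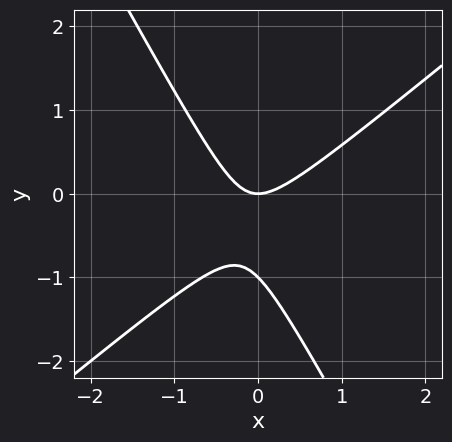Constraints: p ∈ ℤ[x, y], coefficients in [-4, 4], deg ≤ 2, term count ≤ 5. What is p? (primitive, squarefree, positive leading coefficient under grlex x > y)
3*x^2 - 2*x*y - 2*y^2 - 2*y

1. Degree: the shape is more complex than any degree-1 curve, so deg p = 2.
2. From the axis intercepts and sections: one x-axis crossing is at x = 0; the y-axis gridline crossings are at y ∈ {-1, 0}.
3. Matching integer coefficients to the picture gives p.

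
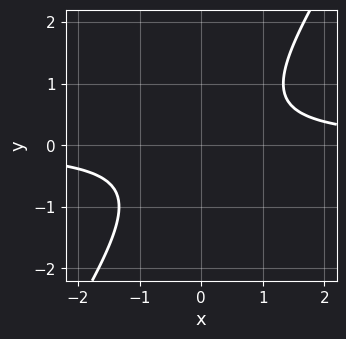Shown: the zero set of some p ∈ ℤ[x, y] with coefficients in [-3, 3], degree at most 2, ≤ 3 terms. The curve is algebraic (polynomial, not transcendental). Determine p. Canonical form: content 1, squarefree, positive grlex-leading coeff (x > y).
deg p = 2. A generic line meets the curve in up to 2 points.
From the axis intercepts and sections: the curve avoids every integer x-axis point in the box; it misses every integer gridline on the y-axis.
These observations pin down the coefficients.

3*x*y - 2*y^2 - 2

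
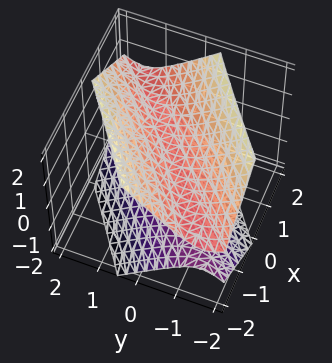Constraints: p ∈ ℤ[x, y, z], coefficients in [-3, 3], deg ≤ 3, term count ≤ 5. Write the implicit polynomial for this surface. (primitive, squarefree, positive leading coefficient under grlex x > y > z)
1. There are 2 components.
2. The degree is 2 — the shape is more complex than any degree-1 surface.
3. Against the integer gridlines: no y-intercept at any integer in the box; the surface avoids every integer x-axis point in the box.
4. The integer polynomial consistent with all of this is the stated p.

x^2 - 3*x*y + 2*y^2 - 2*z^2 + 1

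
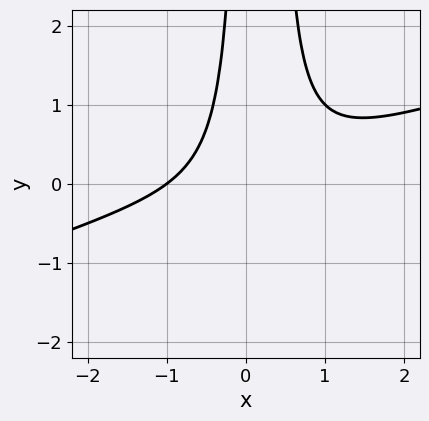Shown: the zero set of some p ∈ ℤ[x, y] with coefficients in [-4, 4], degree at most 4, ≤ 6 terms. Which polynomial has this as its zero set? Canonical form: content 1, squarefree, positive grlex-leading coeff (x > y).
x^3 - 3*x^2*y + x*y + 1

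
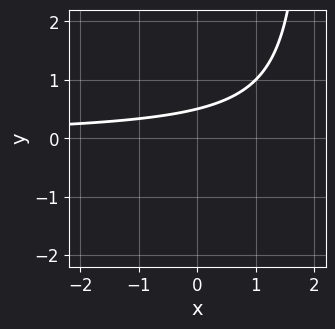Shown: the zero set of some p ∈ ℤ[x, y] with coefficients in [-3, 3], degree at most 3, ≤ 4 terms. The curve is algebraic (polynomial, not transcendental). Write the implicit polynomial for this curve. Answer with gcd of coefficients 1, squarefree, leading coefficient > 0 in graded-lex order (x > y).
x*y - 2*y + 1

First, the degree is 2 — a generic line meets the curve in up to 2 points.
Then, checking where it meets the axes: it misses every integer gridline on the x-axis.
Finally, assembling these constraints gives the stated polynomial.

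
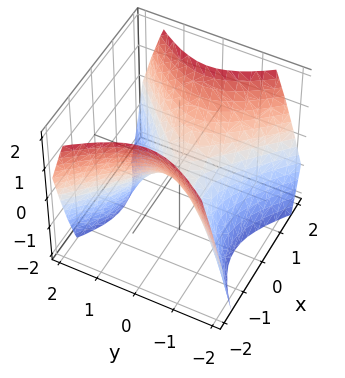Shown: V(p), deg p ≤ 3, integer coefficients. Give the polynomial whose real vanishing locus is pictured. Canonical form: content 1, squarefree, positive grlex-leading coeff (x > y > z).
Degree: a saddle surface; a quadric, so deg p = 2.
Symmetries: mirror symmetry x ↦ −x ⇒ only even powers of x; mirror symmetry y ↦ −y ⇒ only even powers of y.
From the visible intercepts: it meets the z-axis at z = 0 (among the integer gridlines); it crosses the y-axis at the gridline y = 0; one x-axis crossing is at x = 0.
The integer polynomial consistent with all of this is the stated p.

x^2 - y^2 - z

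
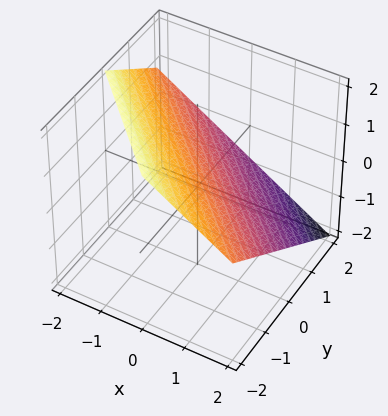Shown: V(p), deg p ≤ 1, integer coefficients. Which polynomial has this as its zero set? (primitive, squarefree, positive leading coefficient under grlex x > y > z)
(a) The degree is 1 — every cross-section is a straight line — this is a plane.
(b) Observable constraints: it meets the x-axis at x = 1 (among the integer gridlines); it crosses the y-axis at the gridline y = 1.
(c) Putting this together gives p.

2*x + 2*y + 3*z - 2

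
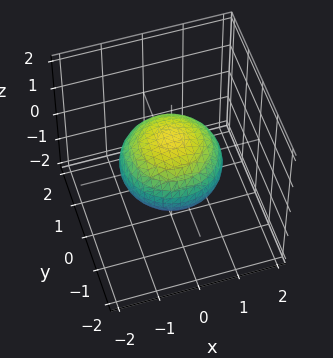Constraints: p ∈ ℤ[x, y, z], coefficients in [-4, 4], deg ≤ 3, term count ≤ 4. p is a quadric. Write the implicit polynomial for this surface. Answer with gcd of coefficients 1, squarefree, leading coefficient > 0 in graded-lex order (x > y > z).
The degree is 2 — bounded and convex; a quadric.
Symmetry: the z-axis is an axis of rotation, so x and y enter only as x² + y²; mirror symmetry z ↦ −z ⇒ only even powers of z.
From the visible intercepts: a circular section at z = 0 has radius between 1 and 2; the z-axis gridline crossings are at z ∈ {-1, 1}.
Assembling these constraints gives the stated polynomial.

2*x^2 + 2*y^2 + 3*z^2 - 3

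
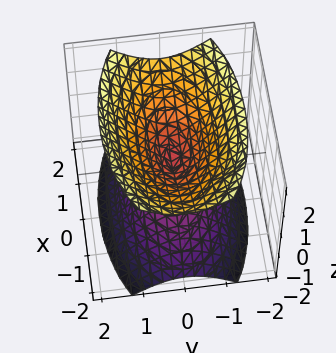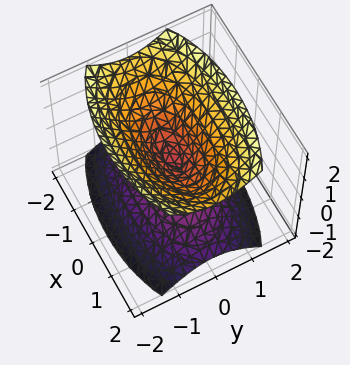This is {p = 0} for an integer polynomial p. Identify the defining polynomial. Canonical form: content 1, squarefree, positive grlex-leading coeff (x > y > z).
x^2 + 3*y^2 - 2*z^2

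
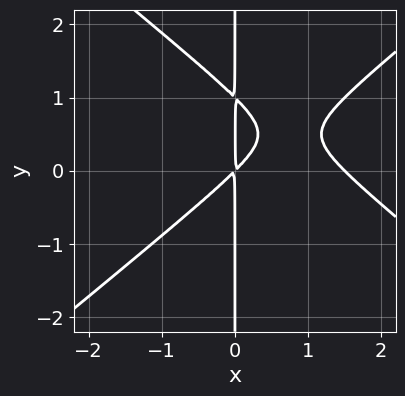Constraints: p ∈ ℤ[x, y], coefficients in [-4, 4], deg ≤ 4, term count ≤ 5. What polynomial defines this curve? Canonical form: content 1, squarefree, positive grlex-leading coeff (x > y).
2*x^3 - 3*x*y^2 - 3*x^2 + 3*x*y

The degree is 3 — a generic line meets the curve in up to 3 points.
Against the integer gridlines: the visible y-axis segment lies entirely on the curve.
Matching integer coefficients to the picture gives p.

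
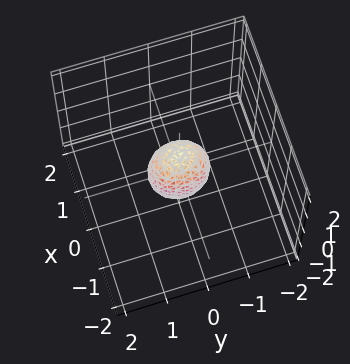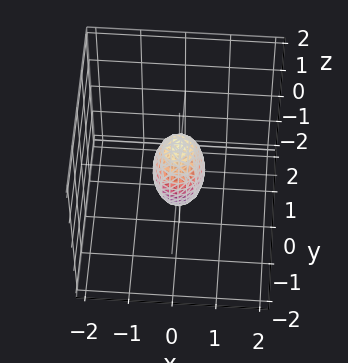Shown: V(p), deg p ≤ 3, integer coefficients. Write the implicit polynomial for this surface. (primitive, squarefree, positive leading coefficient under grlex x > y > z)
First, degree: a closed, bounded, convex surface; a quadric, so deg p = 2.
Next, symmetries: the y ↦ −y reflection is a symmetry, so y appears only in even powers; it's symmetric under x → −x, forcing even powers of x; the z ↦ −z reflection is a symmetry, so z appears only in even powers.
Then, reading off the gridlines: the z-axis gridline crossings are at z ∈ {-1, 1}.
Finally, together with the visible shape, these determine p as stated.

3*x^2 + 2*y^2 + z^2 - 1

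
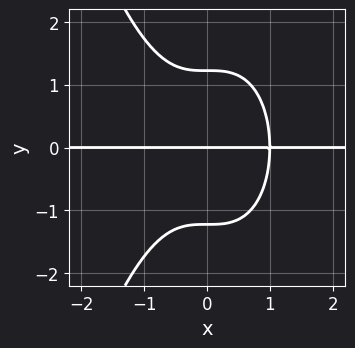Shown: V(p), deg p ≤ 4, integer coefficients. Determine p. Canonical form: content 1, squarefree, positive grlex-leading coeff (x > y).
3*x^3*y + 2*y^3 - 3*y

1. deg p = 4.
2. From the axis intercepts and sections: the visible x-axis segment lies entirely on the curve; it meets the y-axis at y = 0 (among the integer gridlines).
3. Together with the visible shape, these determine p as stated.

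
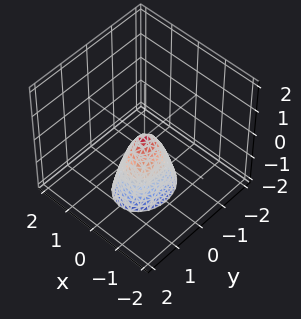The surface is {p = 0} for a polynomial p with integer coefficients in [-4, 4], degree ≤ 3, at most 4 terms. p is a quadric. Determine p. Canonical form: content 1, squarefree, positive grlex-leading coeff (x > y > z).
(a) Degree: a paraboloid; a quadric, so deg p = 2.
(b) Symmetries: mirror symmetry y ↦ −y ⇒ only even powers of y; mirror symmetry x ↦ −x ⇒ only even powers of x.
(c) From the axis intercepts and sections: it meets the z-axis at z = 0 (among the integer gridlines); one y-axis crossing is at y = 0; one x-axis crossing is at x = 0.
(d) The integer polynomial consistent with all of this is the stated p.

3*x^2 + 2*y^2 + z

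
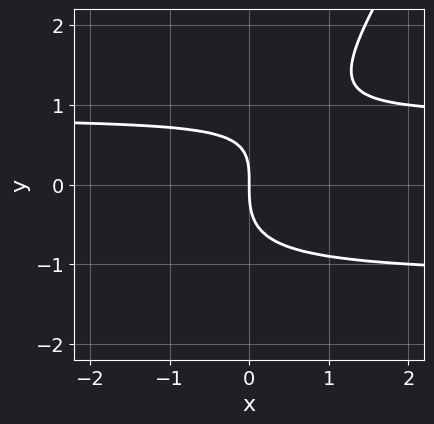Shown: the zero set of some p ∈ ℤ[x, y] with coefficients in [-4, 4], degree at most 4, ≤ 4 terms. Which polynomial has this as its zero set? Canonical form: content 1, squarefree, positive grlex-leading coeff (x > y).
3*x*y^2 - 2*y^3 + x*y - 3*x

1. Degree: no degree-2 curve has this shape, so deg p = 3.
2. Reading off the gridlines: it meets the x-axis at x = 0 (among the integer gridlines); one y-axis crossing is at y = 0.
3. Fitting integer coefficients to these (and the overall shape) gives p.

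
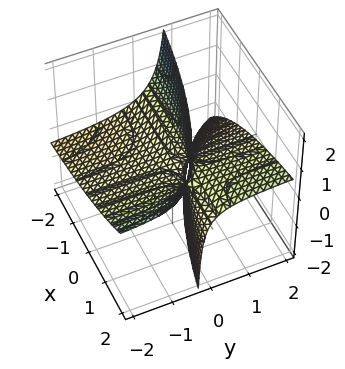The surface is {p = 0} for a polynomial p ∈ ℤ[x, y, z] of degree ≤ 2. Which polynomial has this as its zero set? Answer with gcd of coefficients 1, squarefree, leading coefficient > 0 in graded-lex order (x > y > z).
The degree is 2 — a generic line meets the surface in up to 2 points.
Reading off the gridlines: it meets the z-axis at z = 0 (among the integer gridlines); the visible y-axis segment lies entirely on the surface.
The integer polynomial consistent with all of this is the stated p.

x*y - x*z - 3*y*z + z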